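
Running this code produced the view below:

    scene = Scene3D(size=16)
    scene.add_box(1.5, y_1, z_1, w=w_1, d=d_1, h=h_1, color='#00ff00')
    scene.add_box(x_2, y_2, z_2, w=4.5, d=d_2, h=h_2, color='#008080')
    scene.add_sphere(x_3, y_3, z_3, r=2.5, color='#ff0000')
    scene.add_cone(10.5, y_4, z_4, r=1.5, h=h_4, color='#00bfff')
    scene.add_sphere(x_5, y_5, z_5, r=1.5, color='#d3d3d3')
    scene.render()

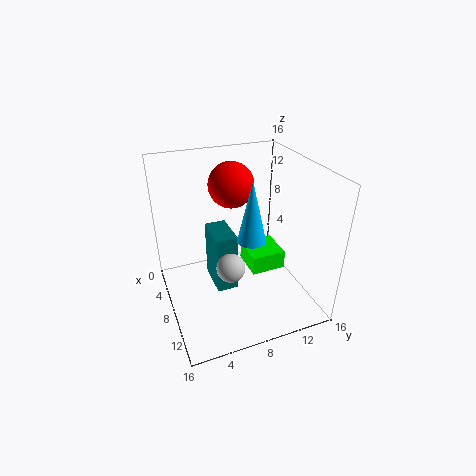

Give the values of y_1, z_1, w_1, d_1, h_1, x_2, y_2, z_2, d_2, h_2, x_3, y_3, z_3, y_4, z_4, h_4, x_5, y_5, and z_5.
y_1 = 11; z_1 = 0.5; w_1 = 4.5; d_1 = 4.5; h_1 = 2.5; x_2 = 3.5; y_2 = 5.5; z_2 = 1; d_2 = 2.5; h_2 = 7; x_3 = 6; y_3 = 8; z_3 = 13.5; y_4 = 8.5; z_4 = 9; h_4 = 6.5; x_5 = 11; y_5 = 6; z_5 = 6.5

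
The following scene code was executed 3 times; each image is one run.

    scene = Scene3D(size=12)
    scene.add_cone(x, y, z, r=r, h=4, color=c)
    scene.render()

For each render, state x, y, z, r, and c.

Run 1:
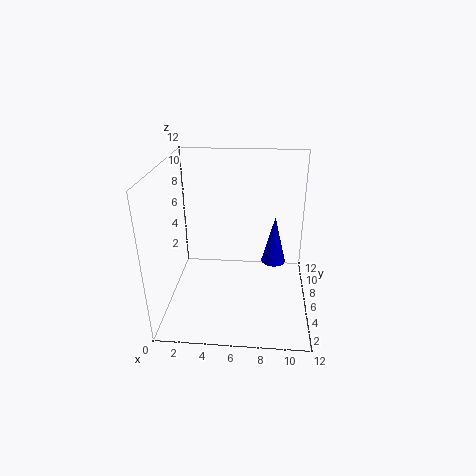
x = 9; y = 6; z = 4; r = 1; c = 'blue'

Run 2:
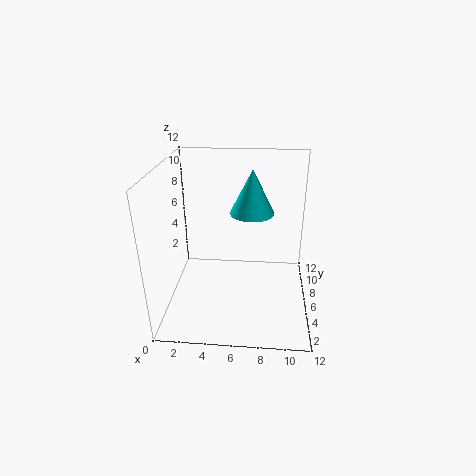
x = 7; y = 9; z = 7; r = 2; c = 'cyan'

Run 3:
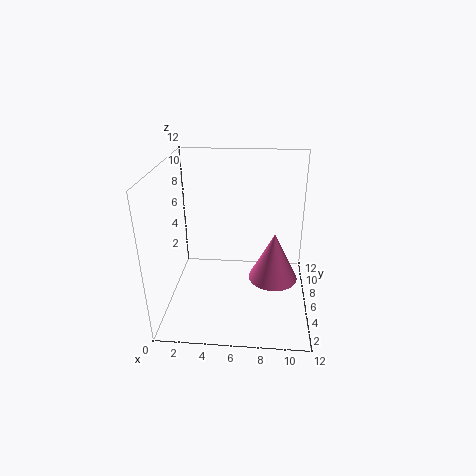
x = 9; y = 5; z = 3; r = 2; c = 'hotpink'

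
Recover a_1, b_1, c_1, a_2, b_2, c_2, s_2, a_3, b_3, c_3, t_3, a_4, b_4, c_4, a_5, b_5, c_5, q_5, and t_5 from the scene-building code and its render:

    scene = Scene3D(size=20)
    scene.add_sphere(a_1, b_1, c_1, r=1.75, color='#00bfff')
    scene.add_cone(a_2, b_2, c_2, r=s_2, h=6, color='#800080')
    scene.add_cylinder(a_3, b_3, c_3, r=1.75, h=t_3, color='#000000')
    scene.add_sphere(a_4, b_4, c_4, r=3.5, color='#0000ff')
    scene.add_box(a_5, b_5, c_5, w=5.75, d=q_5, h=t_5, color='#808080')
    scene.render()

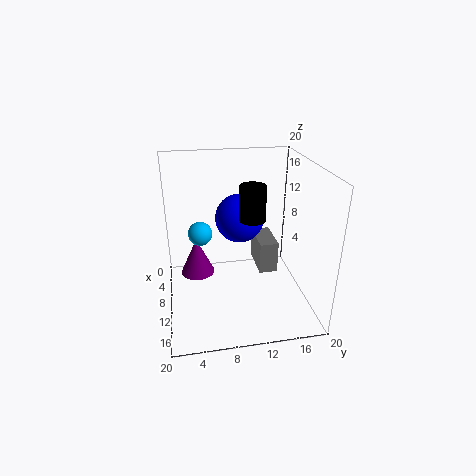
a_1 = 6.75; b_1 = 5; c_1 = 9.5; a_2 = 2.75; b_2 = 4.5; c_2 = 0.5; s_2 = 2.75; a_3 = 11; b_3 = 11.75; c_3 = 13; t_3 = 4.75; a_4 = 7.25; b_4 = 10.75; c_4 = 11.75; a_5 = 3.5; b_5 = 13.5; c_5 = 3.25; q_5 = 2.75; t_5 = 4.75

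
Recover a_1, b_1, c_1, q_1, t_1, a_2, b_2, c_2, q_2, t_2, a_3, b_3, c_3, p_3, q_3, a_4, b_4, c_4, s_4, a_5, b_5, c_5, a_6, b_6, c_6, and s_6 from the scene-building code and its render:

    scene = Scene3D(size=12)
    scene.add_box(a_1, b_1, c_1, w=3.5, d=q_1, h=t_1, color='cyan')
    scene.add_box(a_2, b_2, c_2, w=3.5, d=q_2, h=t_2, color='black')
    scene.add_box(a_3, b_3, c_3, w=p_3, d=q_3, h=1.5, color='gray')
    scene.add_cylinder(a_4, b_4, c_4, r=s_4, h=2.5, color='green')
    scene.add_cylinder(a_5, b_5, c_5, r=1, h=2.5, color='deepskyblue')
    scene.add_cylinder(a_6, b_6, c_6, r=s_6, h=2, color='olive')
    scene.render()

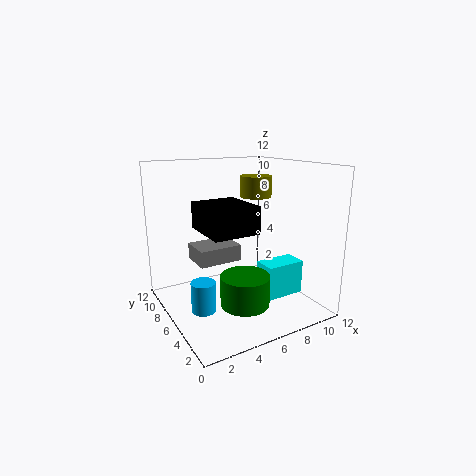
a_1 = 8, b_1 = 4, c_1 = 0.5, q_1 = 2, t_1 = 3, a_2 = 2, b_2 = 2, c_2 = 7.5, q_2 = 4, t_2 = 2, a_3 = 3.5, b_3 = 8, c_3 = 3, p_3 = 4, q_3 = 3, a_4 = 5.5, b_4 = 4, c_4 = 1, s_4 = 2, a_5 = 2.5, b_5 = 5.5, c_5 = 0.5, a_6 = 10, b_6 = 9.5, c_6 = 8.5, s_6 = 1.5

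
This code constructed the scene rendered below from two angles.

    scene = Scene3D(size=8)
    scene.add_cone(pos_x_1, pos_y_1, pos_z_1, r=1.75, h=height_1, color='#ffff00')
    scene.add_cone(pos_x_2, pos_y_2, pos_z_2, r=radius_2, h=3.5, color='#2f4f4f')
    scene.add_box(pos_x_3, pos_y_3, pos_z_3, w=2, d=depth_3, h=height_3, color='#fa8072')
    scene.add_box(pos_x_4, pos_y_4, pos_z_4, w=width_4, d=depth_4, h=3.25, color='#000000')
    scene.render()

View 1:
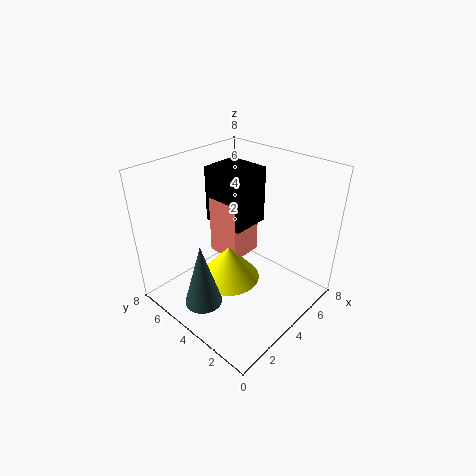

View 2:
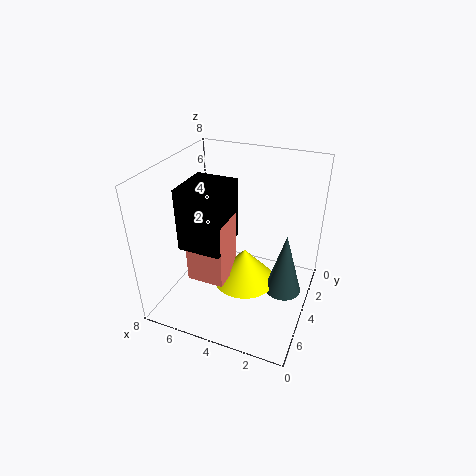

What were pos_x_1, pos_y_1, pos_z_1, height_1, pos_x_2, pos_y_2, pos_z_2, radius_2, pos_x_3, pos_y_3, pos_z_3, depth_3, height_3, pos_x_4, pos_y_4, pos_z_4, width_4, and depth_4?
pos_x_1 = 3.5, pos_y_1 = 4.25, pos_z_1 = 1.5, height_1 = 2, pos_x_2 = 1.25, pos_y_2 = 4, pos_z_2 = 1.25, radius_2 = 1, pos_x_3 = 4, pos_y_3 = 4.25, pos_z_3 = 2.25, depth_3 = 2, height_3 = 3.5, pos_x_4 = 4, pos_y_4 = 4, pos_z_4 = 4.25, width_4 = 2.25, depth_4 = 2.5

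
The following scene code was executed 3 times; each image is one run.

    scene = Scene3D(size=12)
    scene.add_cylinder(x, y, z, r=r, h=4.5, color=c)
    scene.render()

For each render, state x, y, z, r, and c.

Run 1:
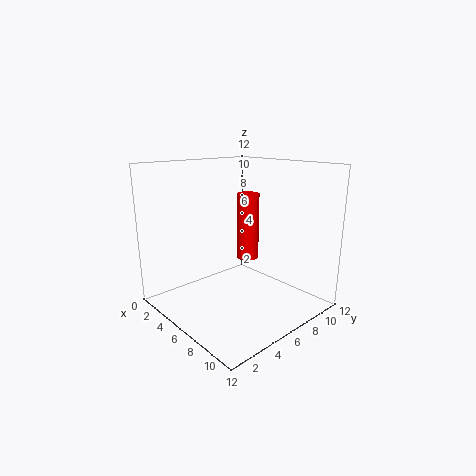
x = 9.5; y = 3.75; z = 6; r = 0.75; c = 'red'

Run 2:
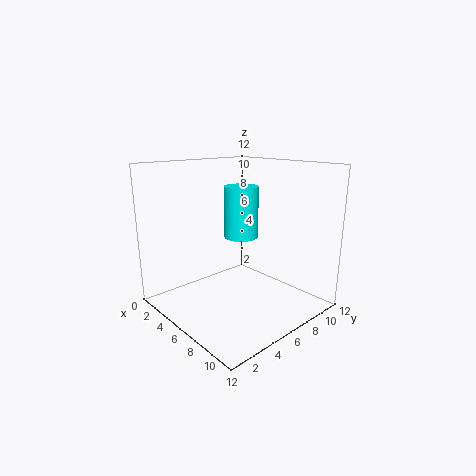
x = 4.75; y = 7.5; z = 5.5; r = 1.5; c = 'cyan'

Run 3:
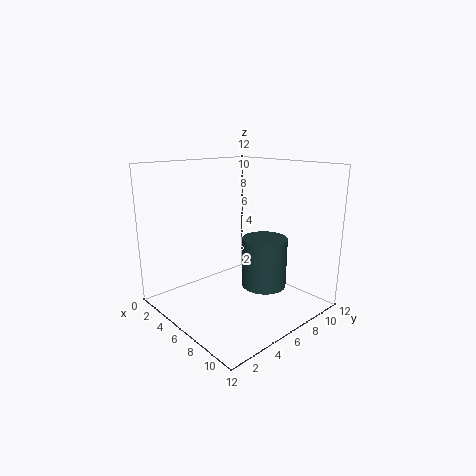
x = 6.5; y = 8.75; z = 1; r = 2; c = 'darkslategray'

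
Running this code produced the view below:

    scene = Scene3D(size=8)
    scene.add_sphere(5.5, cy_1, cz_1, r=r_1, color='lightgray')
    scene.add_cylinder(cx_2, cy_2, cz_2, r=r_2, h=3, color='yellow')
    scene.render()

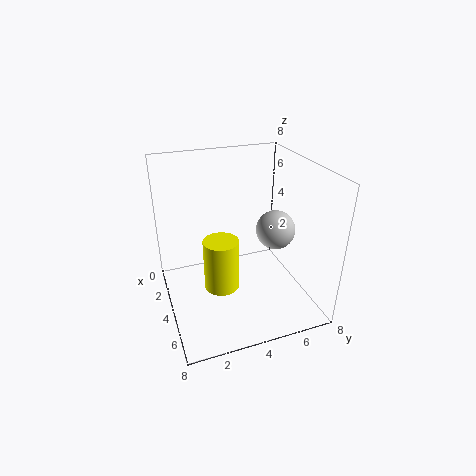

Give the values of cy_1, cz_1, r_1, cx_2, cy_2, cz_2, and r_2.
cy_1 = 5.5; cz_1 = 5; r_1 = 1; cx_2 = 4; cy_2 = 3; cz_2 = 1; r_2 = 1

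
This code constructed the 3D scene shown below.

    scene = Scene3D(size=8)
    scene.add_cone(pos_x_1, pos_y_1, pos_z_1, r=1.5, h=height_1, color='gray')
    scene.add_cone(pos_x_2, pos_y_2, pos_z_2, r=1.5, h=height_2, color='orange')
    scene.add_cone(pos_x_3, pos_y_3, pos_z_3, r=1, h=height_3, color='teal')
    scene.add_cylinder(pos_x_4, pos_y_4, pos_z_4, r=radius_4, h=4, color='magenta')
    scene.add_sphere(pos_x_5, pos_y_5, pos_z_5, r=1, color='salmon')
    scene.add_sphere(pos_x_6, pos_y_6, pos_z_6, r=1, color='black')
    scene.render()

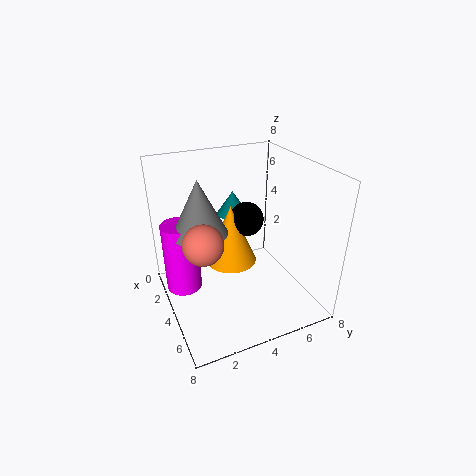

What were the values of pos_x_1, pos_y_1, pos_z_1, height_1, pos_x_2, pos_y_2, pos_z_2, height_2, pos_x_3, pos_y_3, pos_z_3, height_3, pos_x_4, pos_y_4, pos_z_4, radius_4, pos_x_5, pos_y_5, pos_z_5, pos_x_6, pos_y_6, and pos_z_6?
pos_x_1 = 3.5
pos_y_1 = 2
pos_z_1 = 4.5
height_1 = 3
pos_x_2 = 3
pos_y_2 = 4
pos_z_2 = 2
height_2 = 3.5
pos_x_3 = 1
pos_y_3 = 5
pos_z_3 = 4
height_3 = 1.5
pos_x_4 = 3
pos_y_4 = 1
pos_z_4 = 1
radius_4 = 1
pos_x_5 = 5.5
pos_y_5 = 1.5
pos_z_5 = 5
pos_x_6 = 3
pos_y_6 = 5
pos_z_6 = 4.5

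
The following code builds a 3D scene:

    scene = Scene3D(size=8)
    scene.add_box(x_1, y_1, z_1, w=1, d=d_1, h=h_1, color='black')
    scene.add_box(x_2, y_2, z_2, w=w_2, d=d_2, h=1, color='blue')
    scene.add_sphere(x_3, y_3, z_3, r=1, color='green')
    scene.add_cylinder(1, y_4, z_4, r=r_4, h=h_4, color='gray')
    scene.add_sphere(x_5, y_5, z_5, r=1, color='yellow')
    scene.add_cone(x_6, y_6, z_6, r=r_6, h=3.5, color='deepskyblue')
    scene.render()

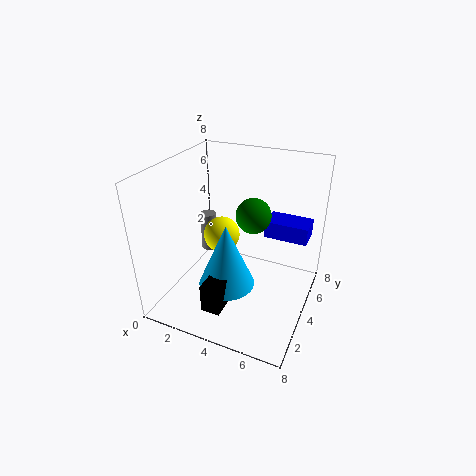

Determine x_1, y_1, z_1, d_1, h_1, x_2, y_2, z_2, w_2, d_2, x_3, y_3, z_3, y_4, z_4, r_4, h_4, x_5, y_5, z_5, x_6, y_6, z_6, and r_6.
x_1 = 3.5, y_1 = 0.5, z_1 = 1.5, d_1 = 2, h_1 = 1.5, x_2 = 5, y_2 = 5.5, z_2 = 3.5, w_2 = 2.5, d_2 = 1.5, x_3 = 4.5, y_3 = 5, z_3 = 5, y_4 = 6, z_4 = 1.5, r_4 = 0.5, h_4 = 2.5, x_5 = 3, y_5 = 4, z_5 = 4, x_6 = 4, y_6 = 2.5, z_6 = 2, r_6 = 1.5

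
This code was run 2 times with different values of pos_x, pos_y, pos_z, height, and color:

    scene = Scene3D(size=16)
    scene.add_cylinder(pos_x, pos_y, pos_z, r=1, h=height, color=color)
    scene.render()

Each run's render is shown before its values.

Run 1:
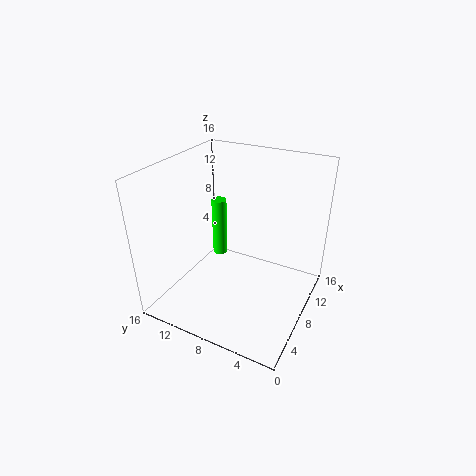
pos_x = 14; pos_y = 14; pos_z = 1; height = 8; color = 'lime'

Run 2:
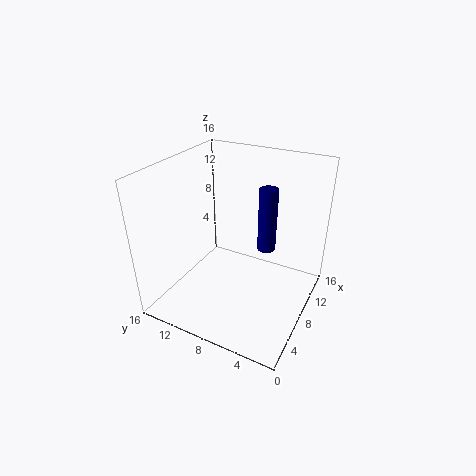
pos_x = 9; pos_y = 5; pos_z = 7; height = 7; color = 'navy'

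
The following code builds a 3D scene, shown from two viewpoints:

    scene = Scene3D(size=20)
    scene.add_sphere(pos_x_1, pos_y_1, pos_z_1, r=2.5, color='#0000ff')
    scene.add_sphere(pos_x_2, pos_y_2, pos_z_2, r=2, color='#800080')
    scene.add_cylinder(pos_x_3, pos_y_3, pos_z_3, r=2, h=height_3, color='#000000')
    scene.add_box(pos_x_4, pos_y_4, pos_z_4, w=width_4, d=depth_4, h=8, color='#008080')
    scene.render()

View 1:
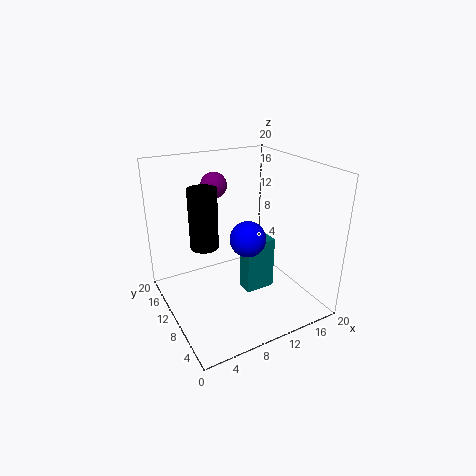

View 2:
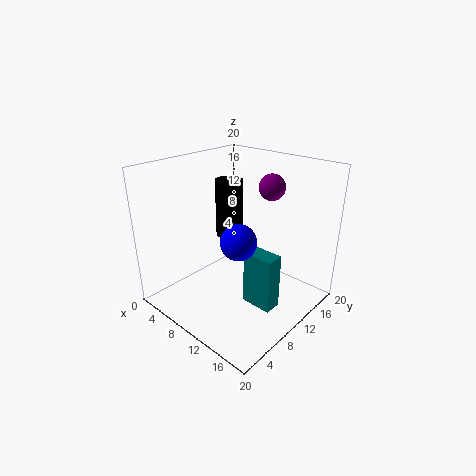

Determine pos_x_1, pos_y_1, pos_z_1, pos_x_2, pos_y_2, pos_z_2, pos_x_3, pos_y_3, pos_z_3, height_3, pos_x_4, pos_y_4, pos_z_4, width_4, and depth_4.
pos_x_1 = 11; pos_y_1 = 9; pos_z_1 = 10; pos_x_2 = 10; pos_y_2 = 17.5; pos_z_2 = 15.5; pos_x_3 = 6; pos_y_3 = 12.5; pos_z_3 = 8.5; height_3 = 8.5; pos_x_4 = 11.5; pos_y_4 = 9.5; pos_z_4 = 0.5; width_4 = 4.5; depth_4 = 2.5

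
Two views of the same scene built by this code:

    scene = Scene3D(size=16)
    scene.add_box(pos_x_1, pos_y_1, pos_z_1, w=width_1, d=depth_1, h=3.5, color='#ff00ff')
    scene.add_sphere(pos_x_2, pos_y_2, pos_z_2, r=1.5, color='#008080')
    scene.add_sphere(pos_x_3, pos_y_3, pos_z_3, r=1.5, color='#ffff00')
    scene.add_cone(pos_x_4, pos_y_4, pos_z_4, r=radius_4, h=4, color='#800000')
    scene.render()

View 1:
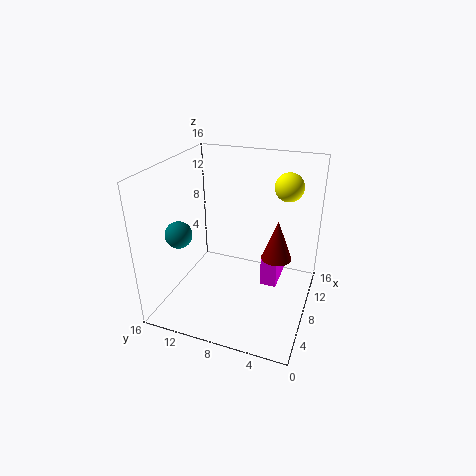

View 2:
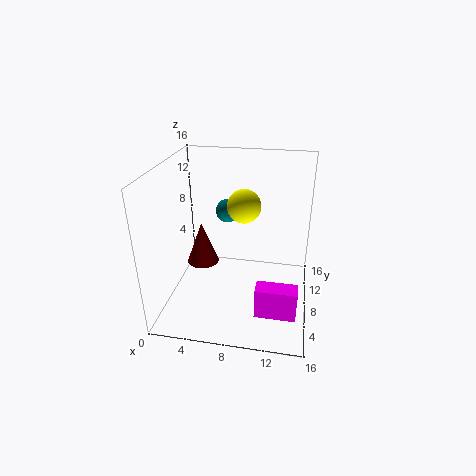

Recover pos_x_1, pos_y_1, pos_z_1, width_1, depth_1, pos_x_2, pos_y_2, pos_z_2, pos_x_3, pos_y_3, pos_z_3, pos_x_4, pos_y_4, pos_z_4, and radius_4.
pos_x_1 = 10.5, pos_y_1 = 4, pos_z_1 = 0.5, width_1 = 4.5, depth_1 = 2, pos_x_2 = 5.5, pos_y_2 = 14, pos_z_2 = 8.5, pos_x_3 = 9.5, pos_y_3 = 3, pos_z_3 = 14, pos_x_4 = 5.5, pos_y_4 = 3, pos_z_4 = 8, radius_4 = 1.5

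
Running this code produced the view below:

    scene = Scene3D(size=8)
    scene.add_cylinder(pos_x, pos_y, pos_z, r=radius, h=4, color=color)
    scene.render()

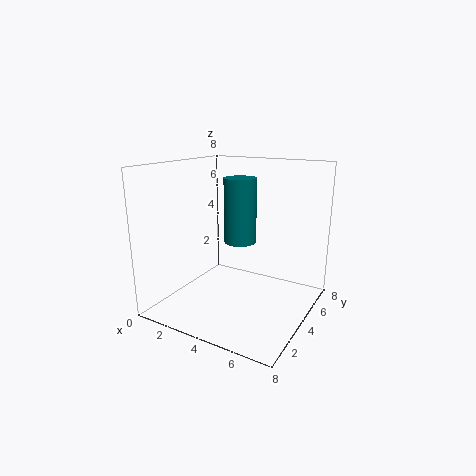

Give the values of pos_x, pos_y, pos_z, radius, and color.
pos_x = 3
pos_y = 6
pos_z = 3
radius = 1
color = 'teal'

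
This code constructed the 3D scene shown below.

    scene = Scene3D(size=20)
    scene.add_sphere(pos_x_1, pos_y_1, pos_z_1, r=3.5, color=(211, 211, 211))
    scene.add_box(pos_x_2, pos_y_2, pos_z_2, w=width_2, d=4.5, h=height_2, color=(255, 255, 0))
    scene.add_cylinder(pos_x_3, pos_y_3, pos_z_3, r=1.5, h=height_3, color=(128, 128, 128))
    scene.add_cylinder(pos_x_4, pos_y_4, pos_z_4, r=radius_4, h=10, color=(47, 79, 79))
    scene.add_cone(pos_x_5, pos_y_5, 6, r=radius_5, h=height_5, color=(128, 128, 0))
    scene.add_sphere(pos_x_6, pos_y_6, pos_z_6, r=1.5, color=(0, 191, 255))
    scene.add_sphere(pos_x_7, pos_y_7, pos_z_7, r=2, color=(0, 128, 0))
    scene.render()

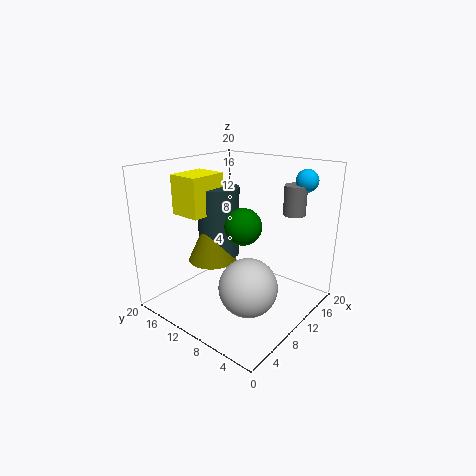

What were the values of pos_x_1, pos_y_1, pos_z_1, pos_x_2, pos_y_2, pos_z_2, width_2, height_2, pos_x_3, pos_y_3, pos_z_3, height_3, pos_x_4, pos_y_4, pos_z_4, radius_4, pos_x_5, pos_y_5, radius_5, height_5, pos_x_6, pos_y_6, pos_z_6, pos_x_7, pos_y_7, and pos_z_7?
pos_x_1 = 4.5, pos_y_1 = 4, pos_z_1 = 7, pos_x_2 = 5.5, pos_y_2 = 13.5, pos_z_2 = 13, width_2 = 5.5, height_2 = 5.5, pos_x_3 = 14.5, pos_y_3 = 4, pos_z_3 = 13.5, height_3 = 4, pos_x_4 = 10.5, pos_y_4 = 14, pos_z_4 = 6.5, radius_4 = 3, pos_x_5 = 9, pos_y_5 = 14, radius_5 = 3.5, height_5 = 7.5, pos_x_6 = 15.5, pos_y_6 = 3, pos_z_6 = 18, pos_x_7 = 3.5, pos_y_7 = 4, pos_z_7 = 15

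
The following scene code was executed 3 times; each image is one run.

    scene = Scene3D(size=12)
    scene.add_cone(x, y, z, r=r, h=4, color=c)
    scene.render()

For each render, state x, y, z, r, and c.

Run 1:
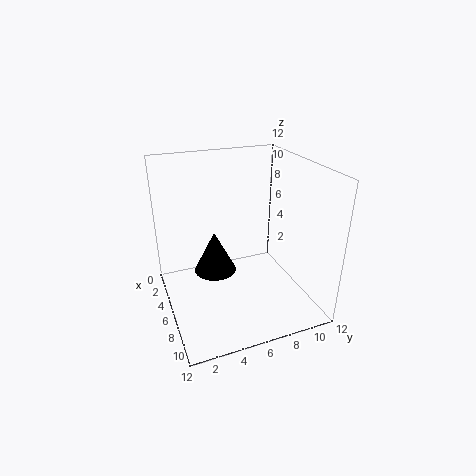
x = 2.5, y = 5, z = 1, r = 2, c = 'black'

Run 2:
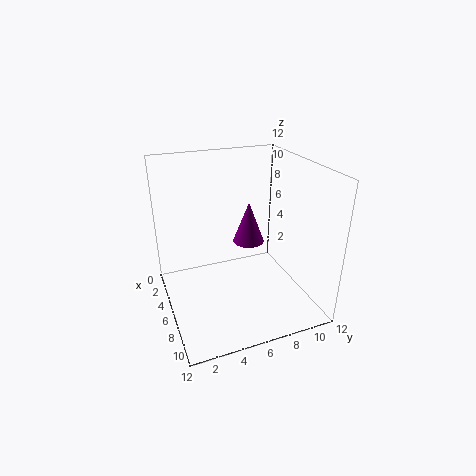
x = 2.5, y = 8.5, z = 3.5, r = 1.5, c = 'purple'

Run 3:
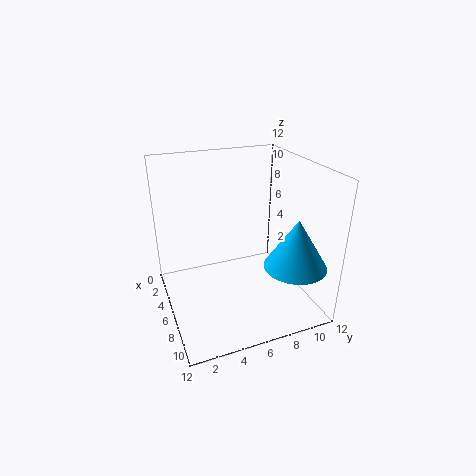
x = 9.5, y = 9.5, z = 4.5, r = 2.5, c = 'deepskyblue'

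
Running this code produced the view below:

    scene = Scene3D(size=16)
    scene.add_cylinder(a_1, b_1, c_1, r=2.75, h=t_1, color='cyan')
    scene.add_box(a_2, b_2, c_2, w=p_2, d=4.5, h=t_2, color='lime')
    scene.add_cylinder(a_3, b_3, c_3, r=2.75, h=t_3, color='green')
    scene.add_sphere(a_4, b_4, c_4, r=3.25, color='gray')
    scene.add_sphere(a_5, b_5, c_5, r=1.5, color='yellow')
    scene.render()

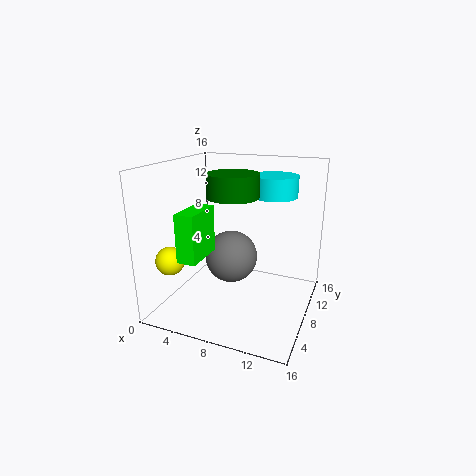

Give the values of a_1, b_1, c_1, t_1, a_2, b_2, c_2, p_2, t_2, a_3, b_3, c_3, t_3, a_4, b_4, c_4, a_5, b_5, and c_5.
a_1 = 10.5
b_1 = 13.25
c_1 = 11.75
t_1 = 2.5
a_2 = 4
b_2 = 1.75
c_2 = 7
p_2 = 2
t_2 = 5
a_3 = 7.75
b_3 = 7.25
c_3 = 12.75
t_3 = 2.5
a_4 = 5.75
b_4 = 11.25
c_4 = 4
a_5 = 2.5
b_5 = 2.75
c_5 = 6.5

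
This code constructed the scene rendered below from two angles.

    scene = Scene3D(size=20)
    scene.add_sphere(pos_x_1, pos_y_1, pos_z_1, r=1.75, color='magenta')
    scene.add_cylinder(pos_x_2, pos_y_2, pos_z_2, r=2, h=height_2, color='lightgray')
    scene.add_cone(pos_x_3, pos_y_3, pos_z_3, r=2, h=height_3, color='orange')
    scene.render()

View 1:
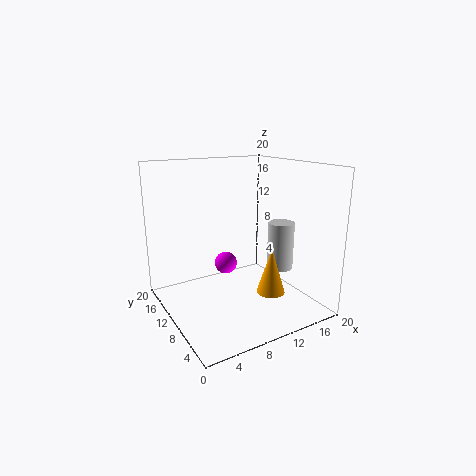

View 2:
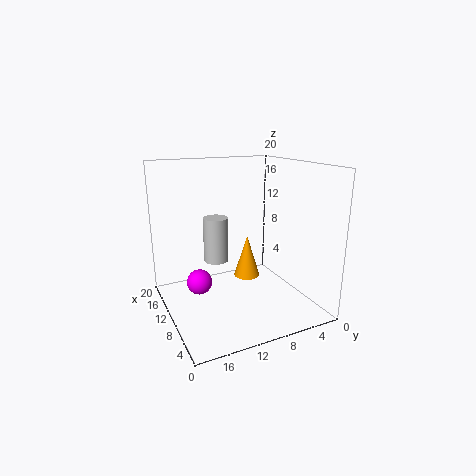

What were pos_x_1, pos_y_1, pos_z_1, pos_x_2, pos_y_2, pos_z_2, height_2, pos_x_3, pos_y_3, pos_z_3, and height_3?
pos_x_1 = 11
pos_y_1 = 15.5
pos_z_1 = 4
pos_x_2 = 17.75
pos_y_2 = 10.25
pos_z_2 = 3.75
height_2 = 7.25
pos_x_3 = 13.5
pos_y_3 = 6.75
pos_z_3 = 2.25
height_3 = 6.5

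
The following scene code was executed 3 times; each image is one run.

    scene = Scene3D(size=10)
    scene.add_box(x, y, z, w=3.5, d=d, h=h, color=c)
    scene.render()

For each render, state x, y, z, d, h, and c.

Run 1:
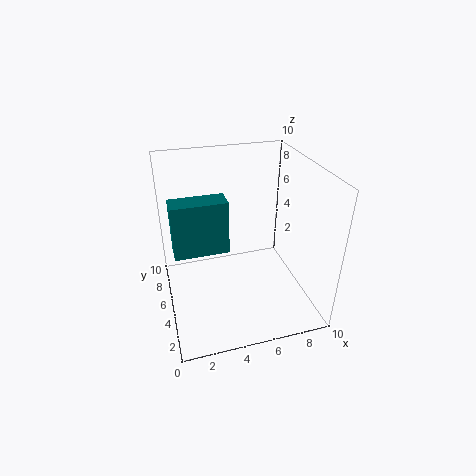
x = 0.5; y = 3.5; z = 5; d = 1.5; h = 3.5; c = 'teal'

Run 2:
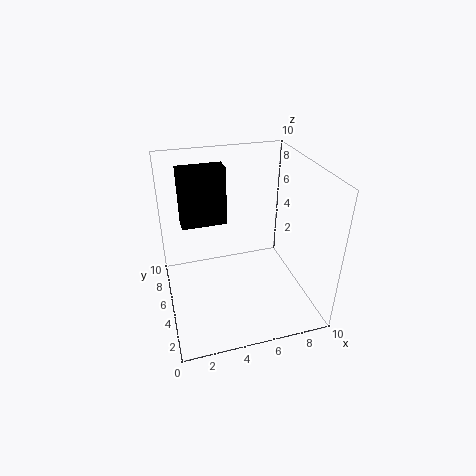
x = 1.5; y = 8; z = 4.5; d = 1.5; h = 4.5; c = 'black'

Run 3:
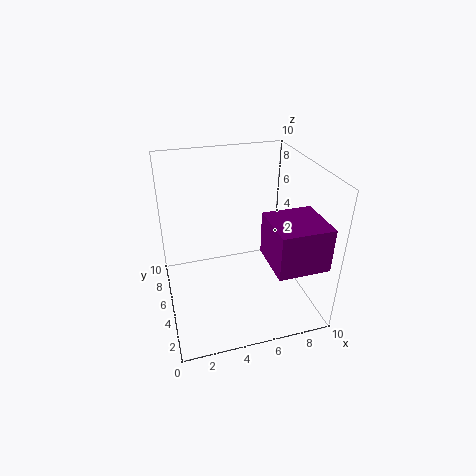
x = 6.5; y = 1; z = 4; d = 3.5; h = 3; c = 'purple'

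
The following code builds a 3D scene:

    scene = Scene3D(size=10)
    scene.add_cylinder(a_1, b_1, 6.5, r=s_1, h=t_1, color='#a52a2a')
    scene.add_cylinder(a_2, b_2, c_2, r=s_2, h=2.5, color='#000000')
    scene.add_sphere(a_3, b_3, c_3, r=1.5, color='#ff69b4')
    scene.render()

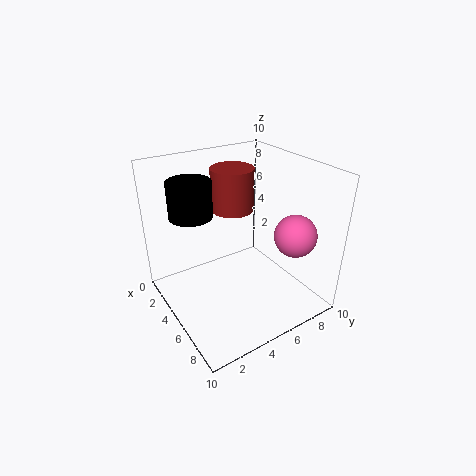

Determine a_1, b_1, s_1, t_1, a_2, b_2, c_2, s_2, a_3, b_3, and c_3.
a_1 = 3.5, b_1 = 5.5, s_1 = 1.5, t_1 = 3, a_2 = 3, b_2 = 2.5, c_2 = 6.5, s_2 = 1.5, a_3 = 7, b_3 = 8.5, c_3 = 5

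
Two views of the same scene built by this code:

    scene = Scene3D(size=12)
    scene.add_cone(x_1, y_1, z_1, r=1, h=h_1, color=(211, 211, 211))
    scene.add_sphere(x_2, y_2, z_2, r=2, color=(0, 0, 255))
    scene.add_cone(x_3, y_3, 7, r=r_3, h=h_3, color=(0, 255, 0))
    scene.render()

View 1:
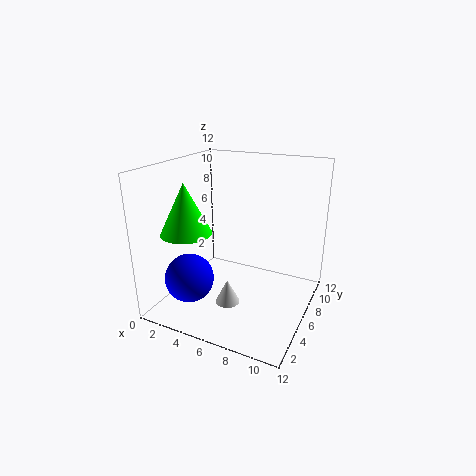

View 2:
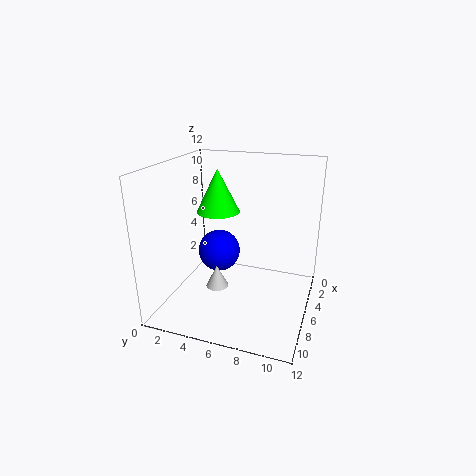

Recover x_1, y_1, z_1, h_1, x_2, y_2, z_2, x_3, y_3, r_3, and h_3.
x_1 = 6, y_1 = 4, z_1 = 1, h_1 = 2, x_2 = 3, y_2 = 3, z_2 = 3, x_3 = 3, y_3 = 3, r_3 = 2, h_3 = 4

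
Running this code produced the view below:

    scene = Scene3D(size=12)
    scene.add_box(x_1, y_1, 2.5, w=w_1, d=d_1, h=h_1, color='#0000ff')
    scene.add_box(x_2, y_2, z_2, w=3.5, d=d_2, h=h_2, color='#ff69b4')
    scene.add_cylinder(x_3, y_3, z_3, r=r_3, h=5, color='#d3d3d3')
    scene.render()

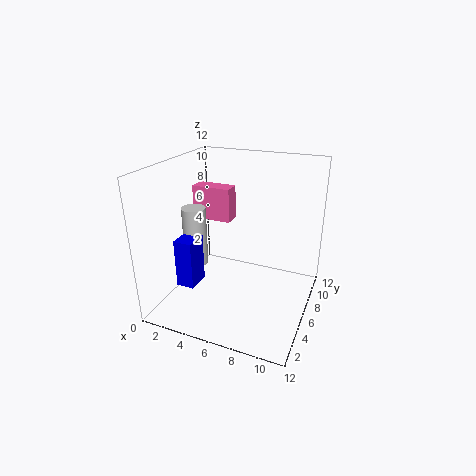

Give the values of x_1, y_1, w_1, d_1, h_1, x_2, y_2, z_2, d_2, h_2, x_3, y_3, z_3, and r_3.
x_1 = 2
y_1 = 2.5
w_1 = 1.5
d_1 = 2
h_1 = 4
x_2 = 1
y_2 = 7.5
z_2 = 6.5
d_2 = 1.5
h_2 = 3
x_3 = 2.5
y_3 = 5
z_3 = 3.5
r_3 = 1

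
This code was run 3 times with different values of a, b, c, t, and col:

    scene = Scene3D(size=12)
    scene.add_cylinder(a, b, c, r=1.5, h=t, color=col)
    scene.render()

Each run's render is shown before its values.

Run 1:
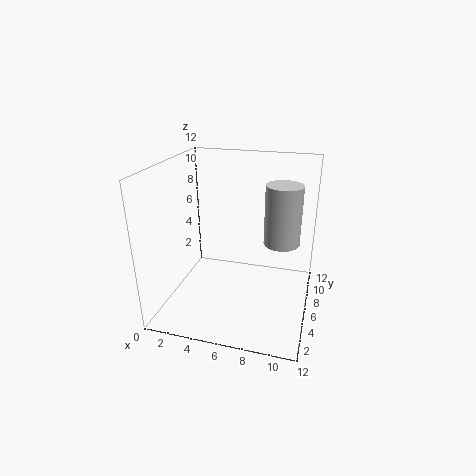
a = 9.5
b = 7
c = 5.5
t = 5
col = 'lightgray'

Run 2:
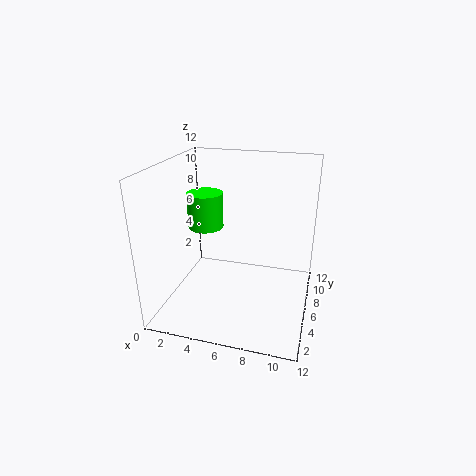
a = 3
b = 6.5
c = 6.5
t = 3
col = 'lime'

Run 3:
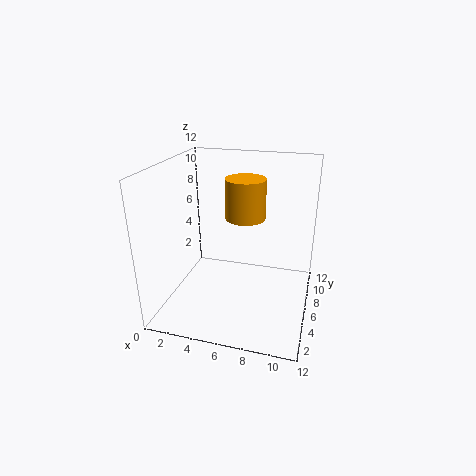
a = 7
b = 4.5
c = 8.5
t = 3
col = 'orange'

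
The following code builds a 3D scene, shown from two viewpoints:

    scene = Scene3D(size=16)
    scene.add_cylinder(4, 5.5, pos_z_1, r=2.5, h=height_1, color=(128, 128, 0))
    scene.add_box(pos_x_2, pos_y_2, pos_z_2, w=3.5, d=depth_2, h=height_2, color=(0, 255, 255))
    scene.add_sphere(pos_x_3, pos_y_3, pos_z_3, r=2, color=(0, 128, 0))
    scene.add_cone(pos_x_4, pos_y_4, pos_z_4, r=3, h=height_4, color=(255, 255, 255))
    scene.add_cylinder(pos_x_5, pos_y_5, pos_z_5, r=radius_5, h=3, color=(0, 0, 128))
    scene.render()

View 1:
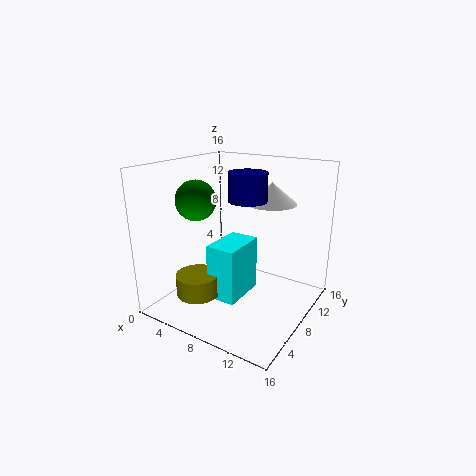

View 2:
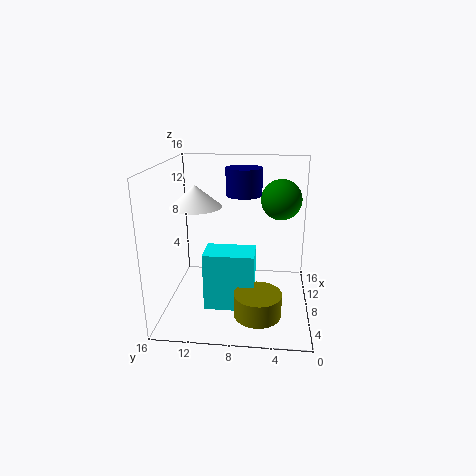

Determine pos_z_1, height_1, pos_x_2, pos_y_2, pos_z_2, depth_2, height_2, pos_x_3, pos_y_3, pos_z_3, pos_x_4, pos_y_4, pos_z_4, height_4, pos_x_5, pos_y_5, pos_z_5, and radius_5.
pos_z_1 = 1
height_1 = 2.5
pos_x_2 = 5
pos_y_2 = 6
pos_z_2 = 0.5
depth_2 = 5.5
height_2 = 6.5
pos_x_3 = 6
pos_y_3 = 3.5
pos_z_3 = 13
pos_x_4 = 9.5
pos_y_4 = 13
pos_z_4 = 11
height_4 = 2.5
pos_x_5 = 9.5
pos_y_5 = 7.5
pos_z_5 = 12.5
radius_5 = 2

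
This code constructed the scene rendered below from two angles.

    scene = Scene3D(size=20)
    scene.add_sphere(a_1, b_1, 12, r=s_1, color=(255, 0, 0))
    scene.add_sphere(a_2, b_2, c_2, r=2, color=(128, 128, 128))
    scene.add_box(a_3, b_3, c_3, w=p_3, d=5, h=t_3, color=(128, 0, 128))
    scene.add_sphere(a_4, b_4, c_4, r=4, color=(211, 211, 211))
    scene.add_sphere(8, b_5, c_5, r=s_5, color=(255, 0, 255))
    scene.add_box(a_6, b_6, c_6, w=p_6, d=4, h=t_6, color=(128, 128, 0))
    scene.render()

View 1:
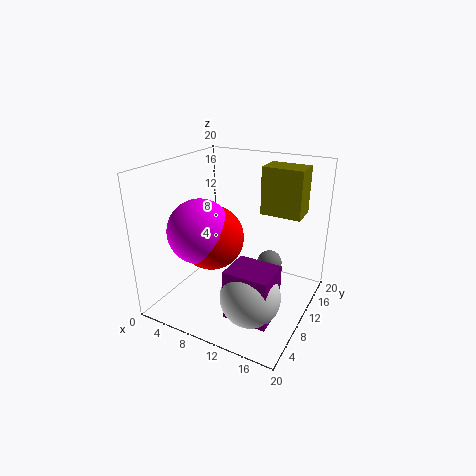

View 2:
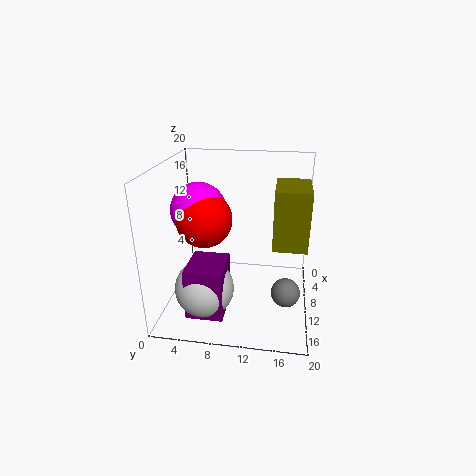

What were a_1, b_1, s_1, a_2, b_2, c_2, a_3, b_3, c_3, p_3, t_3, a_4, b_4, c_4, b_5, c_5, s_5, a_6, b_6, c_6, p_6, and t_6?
a_1 = 9; b_1 = 5; s_1 = 4; a_2 = 12; b_2 = 17; c_2 = 3; a_3 = 11; b_3 = 4; c_3 = 1; p_3 = 6; t_3 = 7; a_4 = 14; b_4 = 6; c_4 = 4; b_5 = 4; c_5 = 13; s_5 = 4; a_6 = 11; b_6 = 15; c_6 = 12; p_6 = 6; t_6 = 7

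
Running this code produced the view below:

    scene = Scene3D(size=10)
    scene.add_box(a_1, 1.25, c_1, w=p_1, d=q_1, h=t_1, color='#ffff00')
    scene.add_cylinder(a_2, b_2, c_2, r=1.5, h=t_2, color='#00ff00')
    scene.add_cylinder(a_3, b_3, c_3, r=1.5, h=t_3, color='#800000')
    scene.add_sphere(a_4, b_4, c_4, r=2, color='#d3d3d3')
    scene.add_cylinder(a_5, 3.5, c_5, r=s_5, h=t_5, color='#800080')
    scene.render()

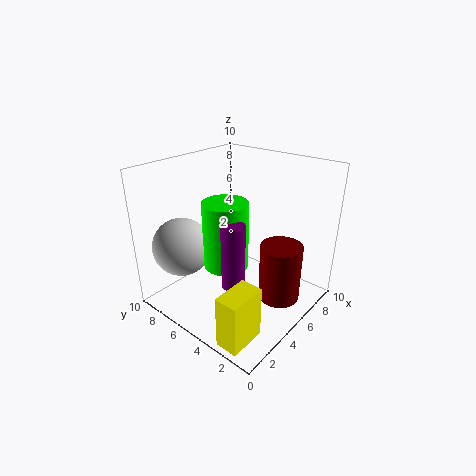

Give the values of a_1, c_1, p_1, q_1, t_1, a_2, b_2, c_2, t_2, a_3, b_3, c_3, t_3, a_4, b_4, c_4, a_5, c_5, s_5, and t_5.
a_1 = 0.25; c_1 = 0.25; p_1 = 2.5; q_1 = 1.5; t_1 = 3.5; a_2 = 3.75; b_2 = 5; c_2 = 3.5; t_2 = 4.5; a_3 = 6.75; b_3 = 2.5; c_3 = 0.25; t_3 = 4.25; a_4 = 2.25; b_4 = 7.75; c_4 = 4.5; a_5 = 2.75; c_5 = 3; s_5 = 0.75; t_5 = 4.25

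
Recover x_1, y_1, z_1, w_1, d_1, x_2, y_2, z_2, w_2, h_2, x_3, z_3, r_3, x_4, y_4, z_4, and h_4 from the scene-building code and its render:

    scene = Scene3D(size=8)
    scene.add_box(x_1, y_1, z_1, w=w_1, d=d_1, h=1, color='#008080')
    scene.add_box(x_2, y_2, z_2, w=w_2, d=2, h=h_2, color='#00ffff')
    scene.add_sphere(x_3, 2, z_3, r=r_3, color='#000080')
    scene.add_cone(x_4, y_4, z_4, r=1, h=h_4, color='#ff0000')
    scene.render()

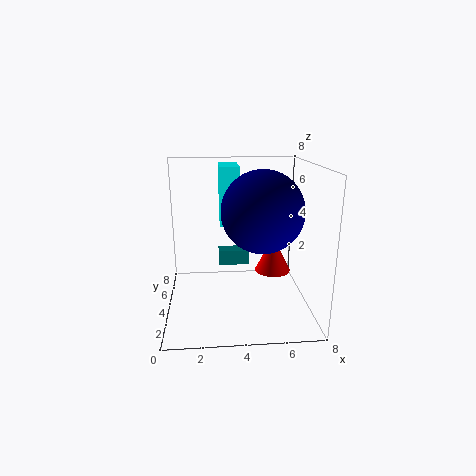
x_1 = 3, y_1 = 7, z_1 = 1, w_1 = 2, d_1 = 1, x_2 = 3, y_2 = 3, z_2 = 5, w_2 = 1, h_2 = 3, x_3 = 5, z_3 = 6, r_3 = 2, x_4 = 6, y_4 = 4, z_4 = 2, h_4 = 2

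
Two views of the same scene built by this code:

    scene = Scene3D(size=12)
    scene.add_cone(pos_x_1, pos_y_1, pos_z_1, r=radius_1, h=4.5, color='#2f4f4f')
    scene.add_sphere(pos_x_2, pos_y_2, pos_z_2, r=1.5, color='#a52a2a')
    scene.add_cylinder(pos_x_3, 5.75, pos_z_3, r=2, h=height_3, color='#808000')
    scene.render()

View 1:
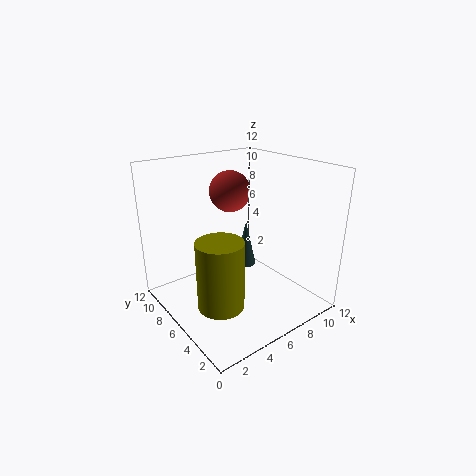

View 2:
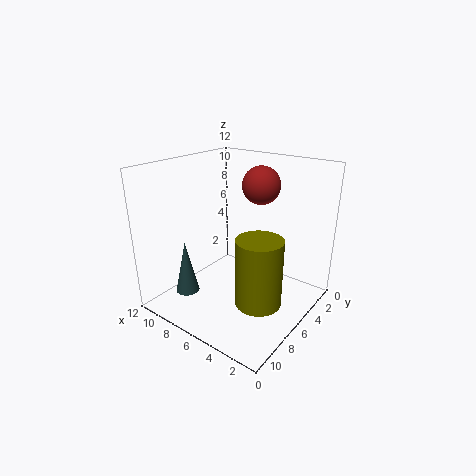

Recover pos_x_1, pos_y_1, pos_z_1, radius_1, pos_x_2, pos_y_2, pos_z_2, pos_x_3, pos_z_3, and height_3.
pos_x_1 = 9.25; pos_y_1 = 9; pos_z_1 = 1.25; radius_1 = 1; pos_x_2 = 4.5; pos_y_2 = 5; pos_z_2 = 10.5; pos_x_3 = 4; pos_z_3 = 0.25; height_3 = 6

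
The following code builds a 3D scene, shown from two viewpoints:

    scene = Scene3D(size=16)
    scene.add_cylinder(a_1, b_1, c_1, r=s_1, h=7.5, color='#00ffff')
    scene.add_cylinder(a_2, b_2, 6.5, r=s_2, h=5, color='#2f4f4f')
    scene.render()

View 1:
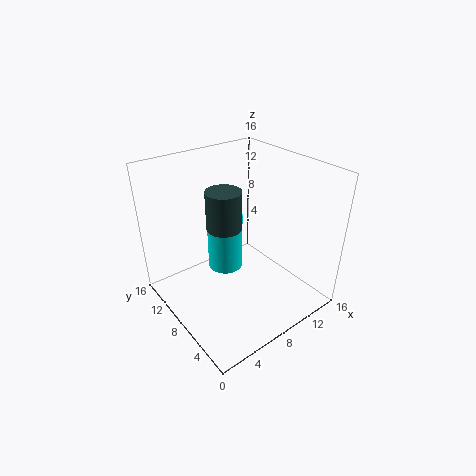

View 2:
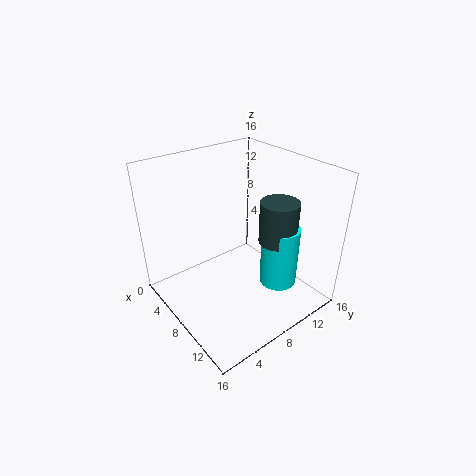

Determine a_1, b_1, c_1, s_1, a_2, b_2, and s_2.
a_1 = 9.75; b_1 = 13; c_1 = 0.75; s_1 = 2.25; a_2 = 9.5; b_2 = 12.75; s_2 = 2.25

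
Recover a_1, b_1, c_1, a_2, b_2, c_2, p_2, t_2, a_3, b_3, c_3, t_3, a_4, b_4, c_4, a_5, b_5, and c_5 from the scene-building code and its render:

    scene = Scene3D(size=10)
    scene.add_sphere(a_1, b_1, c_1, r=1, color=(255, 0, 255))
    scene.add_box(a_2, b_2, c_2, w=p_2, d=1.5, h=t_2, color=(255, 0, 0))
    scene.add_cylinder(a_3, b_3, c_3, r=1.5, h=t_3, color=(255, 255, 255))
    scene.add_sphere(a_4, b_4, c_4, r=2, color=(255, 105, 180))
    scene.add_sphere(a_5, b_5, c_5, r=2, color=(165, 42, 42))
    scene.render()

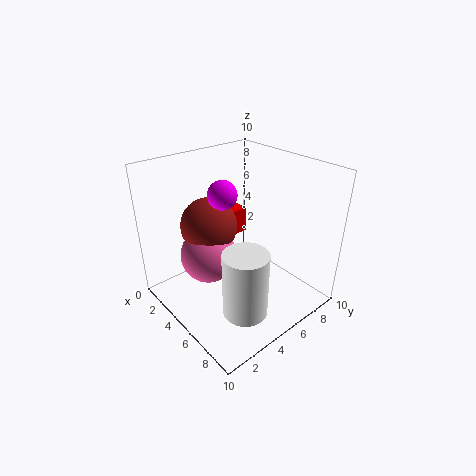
a_1 = 4, b_1 = 4.5, c_1 = 8, a_2 = 1, b_2 = 6.5, c_2 = 3.5, p_2 = 1.5, t_2 = 2, a_3 = 7.5, b_3 = 3.5, c_3 = 1, t_3 = 4.5, a_4 = 3.5, b_4 = 3.5, c_4 = 3.5, a_5 = 3, b_5 = 4, c_5 = 5.5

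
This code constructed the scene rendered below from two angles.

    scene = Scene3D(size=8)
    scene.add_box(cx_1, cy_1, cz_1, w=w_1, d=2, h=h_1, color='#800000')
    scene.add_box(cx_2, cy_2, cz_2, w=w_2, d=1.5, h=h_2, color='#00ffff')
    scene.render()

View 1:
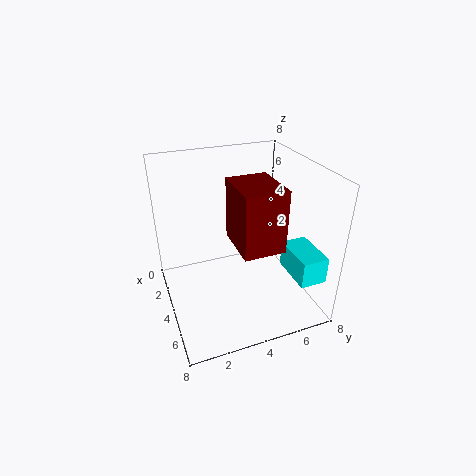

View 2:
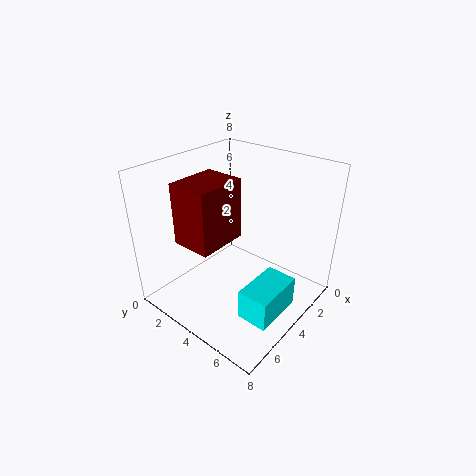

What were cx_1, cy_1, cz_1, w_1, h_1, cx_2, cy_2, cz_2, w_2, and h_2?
cx_1 = 5
cy_1 = 3
cz_1 = 5
w_1 = 2.5
h_1 = 3
cx_2 = 4.5
cy_2 = 6.5
cz_2 = 2
w_2 = 2.5
h_2 = 1.5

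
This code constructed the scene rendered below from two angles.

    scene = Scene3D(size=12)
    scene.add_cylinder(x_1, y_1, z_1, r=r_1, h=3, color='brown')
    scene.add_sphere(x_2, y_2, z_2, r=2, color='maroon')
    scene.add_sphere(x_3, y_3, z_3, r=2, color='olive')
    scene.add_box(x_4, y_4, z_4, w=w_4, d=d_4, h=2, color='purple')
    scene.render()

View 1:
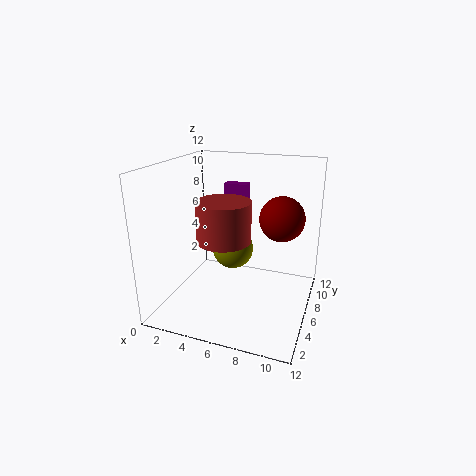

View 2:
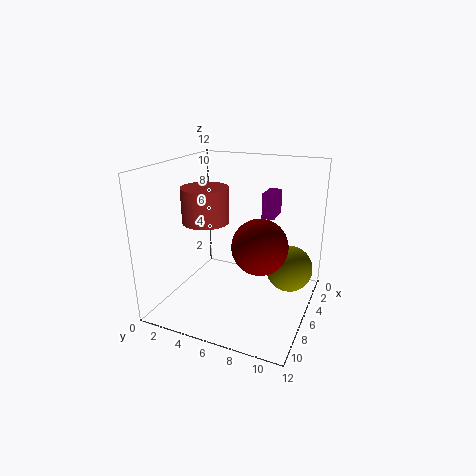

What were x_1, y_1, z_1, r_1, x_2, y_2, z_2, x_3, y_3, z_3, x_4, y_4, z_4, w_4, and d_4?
x_1 = 6, y_1 = 3, z_1 = 7, r_1 = 2, x_2 = 9, y_2 = 9, z_2 = 7, x_3 = 4, y_3 = 10, z_3 = 3, x_4 = 4, y_4 = 8, z_4 = 8, w_4 = 2, d_4 = 1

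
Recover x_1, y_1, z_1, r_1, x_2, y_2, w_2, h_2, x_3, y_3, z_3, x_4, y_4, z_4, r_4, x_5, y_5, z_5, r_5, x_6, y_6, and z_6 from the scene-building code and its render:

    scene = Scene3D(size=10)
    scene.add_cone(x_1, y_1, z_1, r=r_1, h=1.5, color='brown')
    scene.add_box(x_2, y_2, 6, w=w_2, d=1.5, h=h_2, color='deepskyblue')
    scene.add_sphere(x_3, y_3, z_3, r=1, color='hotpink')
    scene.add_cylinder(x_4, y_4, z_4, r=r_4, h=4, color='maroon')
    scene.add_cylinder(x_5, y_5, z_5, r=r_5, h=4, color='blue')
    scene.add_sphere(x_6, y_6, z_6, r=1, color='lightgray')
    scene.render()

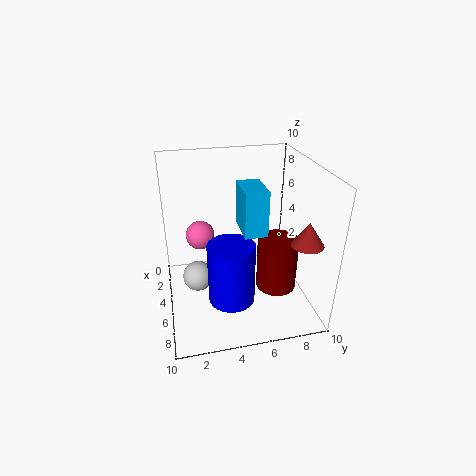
x_1 = 8.5
y_1 = 8.5
z_1 = 6
r_1 = 1
x_2 = 4.5
y_2 = 5
w_2 = 2.5
h_2 = 3
x_3 = 4
y_3 = 2.5
z_3 = 5
x_4 = 5
y_4 = 8
z_4 = 0.5
r_4 = 1.5
x_5 = 7.5
y_5 = 4
z_5 = 2
r_5 = 1.5
x_6 = 6
y_6 = 2
z_6 = 3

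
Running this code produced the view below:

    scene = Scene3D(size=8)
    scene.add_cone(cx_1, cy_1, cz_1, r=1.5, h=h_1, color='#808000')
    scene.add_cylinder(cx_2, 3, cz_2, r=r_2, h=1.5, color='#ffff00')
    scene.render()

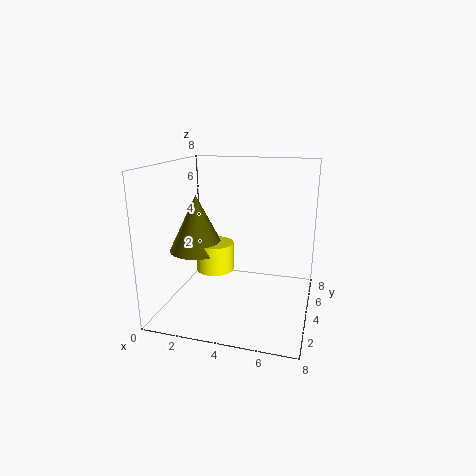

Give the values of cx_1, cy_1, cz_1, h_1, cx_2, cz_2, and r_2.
cx_1 = 2
cy_1 = 3
cz_1 = 3.5
h_1 = 3
cx_2 = 3
cz_2 = 2.5
r_2 = 1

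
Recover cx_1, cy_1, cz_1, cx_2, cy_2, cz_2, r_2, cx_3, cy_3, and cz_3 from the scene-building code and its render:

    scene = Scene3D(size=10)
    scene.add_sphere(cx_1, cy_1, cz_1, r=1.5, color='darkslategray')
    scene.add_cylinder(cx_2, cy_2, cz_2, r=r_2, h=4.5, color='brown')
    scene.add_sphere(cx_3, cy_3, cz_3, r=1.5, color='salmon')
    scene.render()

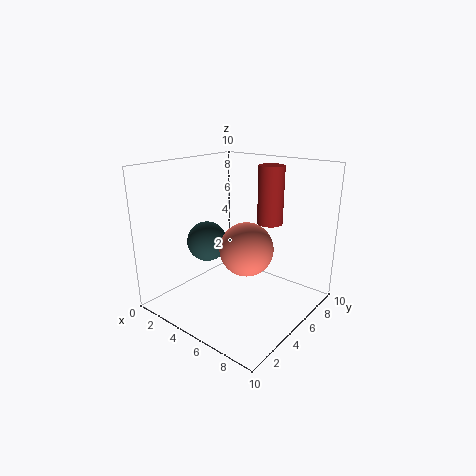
cx_1 = 2
cy_1 = 5
cz_1 = 4
cx_2 = 5
cy_2 = 9
cz_2 = 5
r_2 = 1
cx_3 = 8
cy_3 = 2
cz_3 = 6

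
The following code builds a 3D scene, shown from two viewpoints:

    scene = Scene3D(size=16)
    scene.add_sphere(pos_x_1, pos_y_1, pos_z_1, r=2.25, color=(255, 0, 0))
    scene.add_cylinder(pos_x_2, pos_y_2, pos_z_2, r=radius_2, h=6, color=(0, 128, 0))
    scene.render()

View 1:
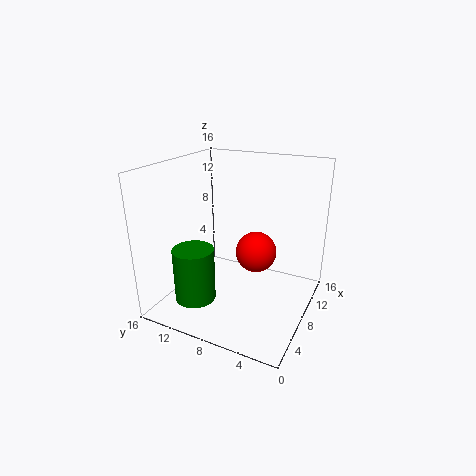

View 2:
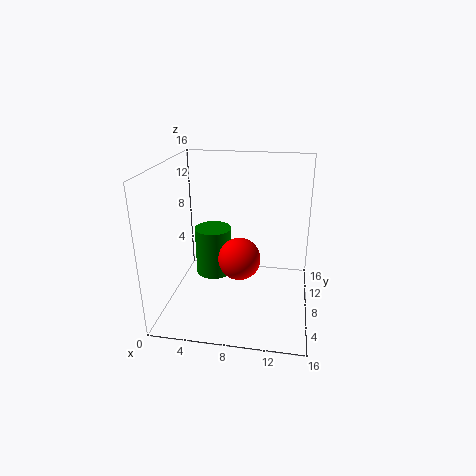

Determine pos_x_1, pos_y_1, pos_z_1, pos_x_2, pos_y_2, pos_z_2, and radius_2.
pos_x_1 = 8.5; pos_y_1 = 6; pos_z_1 = 6.5; pos_x_2 = 4.25; pos_y_2 = 11.5; pos_z_2 = 1.5; radius_2 = 2.25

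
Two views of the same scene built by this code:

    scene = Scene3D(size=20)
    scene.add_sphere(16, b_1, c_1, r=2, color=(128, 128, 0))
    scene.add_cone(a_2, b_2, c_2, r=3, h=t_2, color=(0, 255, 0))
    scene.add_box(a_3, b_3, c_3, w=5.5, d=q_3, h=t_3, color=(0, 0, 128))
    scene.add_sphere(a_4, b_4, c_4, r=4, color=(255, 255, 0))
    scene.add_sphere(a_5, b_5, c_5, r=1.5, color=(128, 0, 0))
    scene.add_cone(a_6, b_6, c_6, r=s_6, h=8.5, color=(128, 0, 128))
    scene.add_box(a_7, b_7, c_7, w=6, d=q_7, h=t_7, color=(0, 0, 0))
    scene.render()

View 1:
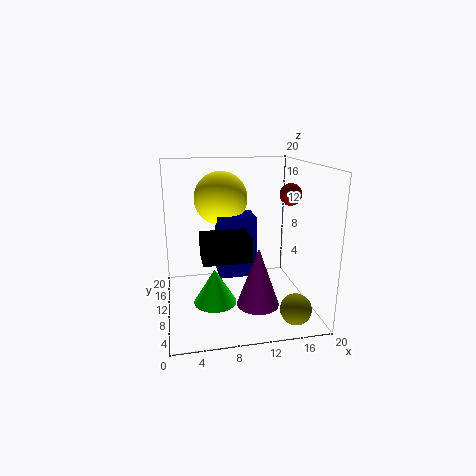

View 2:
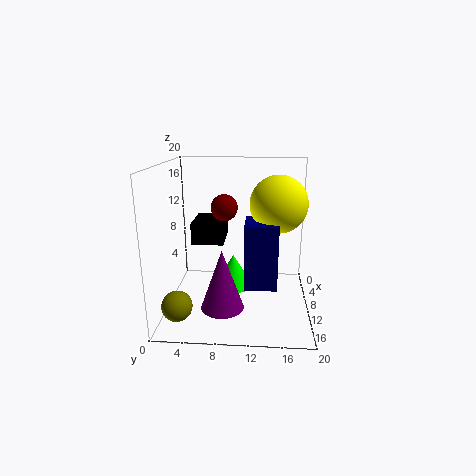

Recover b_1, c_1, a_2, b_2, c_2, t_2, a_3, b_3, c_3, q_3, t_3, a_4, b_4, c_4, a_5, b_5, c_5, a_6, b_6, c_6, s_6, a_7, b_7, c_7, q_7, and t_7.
b_1 = 2.5
c_1 = 2.5
a_2 = 6.5
b_2 = 9
c_2 = 1
t_2 = 5
a_3 = 7.5
b_3 = 11
c_3 = 3.5
q_3 = 4.5
t_3 = 9
a_4 = 8.5
b_4 = 15.5
c_4 = 14.5
a_5 = 17
b_5 = 9
c_5 = 16
a_6 = 12.5
b_6 = 8
c_6 = 0.5
s_6 = 3
a_7 = 4.5
b_7 = 3.5
c_7 = 9
q_7 = 4.5
t_7 = 3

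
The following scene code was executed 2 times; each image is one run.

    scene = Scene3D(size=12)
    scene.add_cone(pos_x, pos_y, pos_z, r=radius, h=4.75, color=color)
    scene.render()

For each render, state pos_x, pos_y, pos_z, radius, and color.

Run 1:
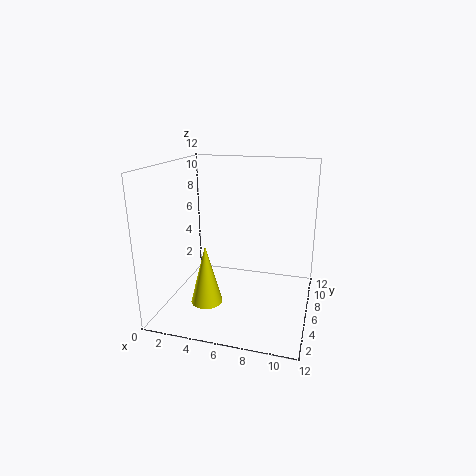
pos_x = 4.25
pos_y = 3
pos_z = 1.5
radius = 1.25
color = 'yellow'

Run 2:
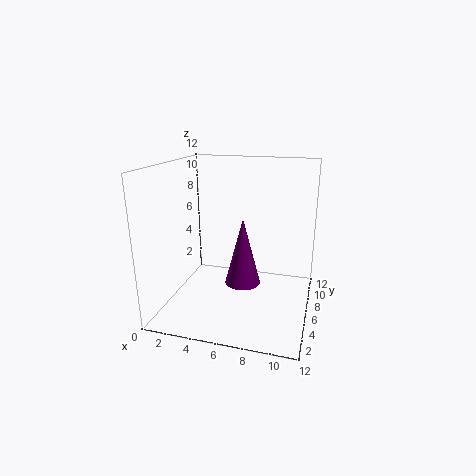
pos_x = 7.5
pos_y = 2
pos_z = 4.25
radius = 1.25
color = 'purple'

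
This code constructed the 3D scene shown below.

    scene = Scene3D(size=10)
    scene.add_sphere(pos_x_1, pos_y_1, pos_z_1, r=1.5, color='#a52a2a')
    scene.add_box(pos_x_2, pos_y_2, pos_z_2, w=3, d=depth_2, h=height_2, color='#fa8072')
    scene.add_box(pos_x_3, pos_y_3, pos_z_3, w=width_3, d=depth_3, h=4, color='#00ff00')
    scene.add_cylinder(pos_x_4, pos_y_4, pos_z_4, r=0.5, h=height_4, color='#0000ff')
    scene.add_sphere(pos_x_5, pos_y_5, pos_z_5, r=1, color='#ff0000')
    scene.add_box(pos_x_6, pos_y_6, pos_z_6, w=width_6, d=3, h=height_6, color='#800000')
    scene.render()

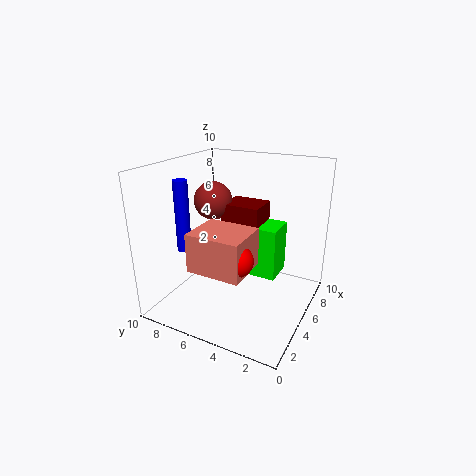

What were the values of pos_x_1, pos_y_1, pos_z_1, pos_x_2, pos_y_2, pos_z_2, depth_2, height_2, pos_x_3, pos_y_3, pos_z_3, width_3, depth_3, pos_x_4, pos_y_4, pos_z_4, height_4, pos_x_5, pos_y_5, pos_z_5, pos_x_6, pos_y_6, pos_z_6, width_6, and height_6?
pos_x_1 = 7.5
pos_y_1 = 8.5
pos_z_1 = 6.5
pos_x_2 = 1
pos_y_2 = 3
pos_z_2 = 4
depth_2 = 3.5
height_2 = 2.5
pos_x_3 = 7
pos_y_3 = 3
pos_z_3 = 1
width_3 = 2.5
depth_3 = 3
pos_x_4 = 3.5
pos_y_4 = 8.5
pos_z_4 = 4
height_4 = 5
pos_x_5 = 2
pos_y_5 = 3.5
pos_z_5 = 5
pos_x_6 = 7
pos_y_6 = 4.5
pos_z_6 = 2.5
width_6 = 2.5
height_6 = 4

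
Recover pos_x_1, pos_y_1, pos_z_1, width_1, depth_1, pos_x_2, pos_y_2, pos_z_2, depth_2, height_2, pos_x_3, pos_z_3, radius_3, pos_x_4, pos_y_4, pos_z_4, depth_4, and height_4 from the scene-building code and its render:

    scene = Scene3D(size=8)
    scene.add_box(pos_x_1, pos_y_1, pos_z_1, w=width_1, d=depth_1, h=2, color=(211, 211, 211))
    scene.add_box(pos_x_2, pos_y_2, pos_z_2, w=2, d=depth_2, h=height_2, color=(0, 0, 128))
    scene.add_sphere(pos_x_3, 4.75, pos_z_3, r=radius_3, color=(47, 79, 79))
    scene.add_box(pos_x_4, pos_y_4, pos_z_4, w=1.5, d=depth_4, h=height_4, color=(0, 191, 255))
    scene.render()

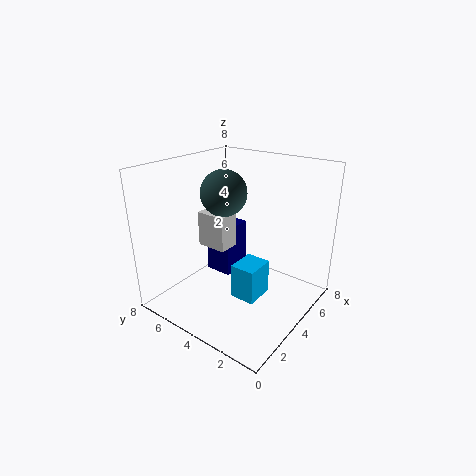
pos_x_1 = 3.25; pos_y_1 = 4.5; pos_z_1 = 3.25; width_1 = 1.25; depth_1 = 1.75; pos_x_2 = 5.25; pos_y_2 = 5.75; pos_z_2 = 0.25; depth_2 = 1.75; height_2 = 3.25; pos_x_3 = 3.75; pos_z_3 = 6.5; radius_3 = 1.25; pos_x_4 = 1.75; pos_y_4 = 1.5; pos_z_4 = 2; depth_4 = 1.25; height_4 = 1.75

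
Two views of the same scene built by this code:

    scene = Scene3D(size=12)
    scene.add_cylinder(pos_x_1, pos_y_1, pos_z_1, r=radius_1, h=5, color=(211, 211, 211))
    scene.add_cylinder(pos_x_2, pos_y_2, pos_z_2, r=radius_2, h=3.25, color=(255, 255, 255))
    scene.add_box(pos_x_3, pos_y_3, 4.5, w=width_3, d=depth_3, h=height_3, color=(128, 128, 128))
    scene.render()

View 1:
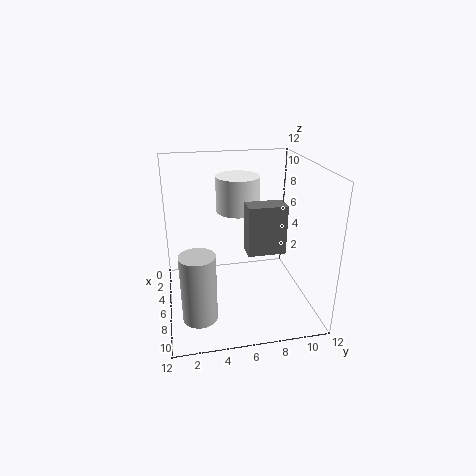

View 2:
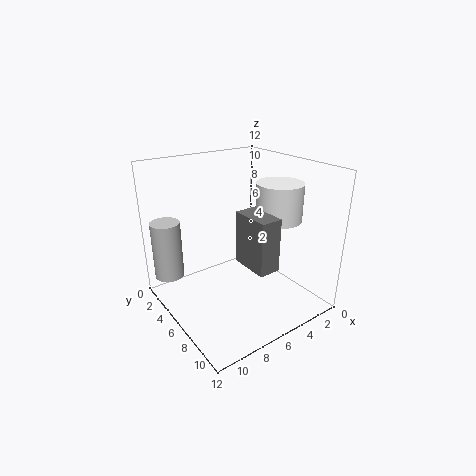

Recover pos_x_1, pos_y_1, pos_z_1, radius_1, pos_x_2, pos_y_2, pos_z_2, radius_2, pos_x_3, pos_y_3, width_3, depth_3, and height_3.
pos_x_1 = 10.75; pos_y_1 = 2.25; pos_z_1 = 2.25; radius_1 = 1.25; pos_x_2 = 2.25; pos_y_2 = 6.75; pos_z_2 = 7; radius_2 = 2; pos_x_3 = 5; pos_y_3 = 6.75; width_3 = 1.75; depth_3 = 3.25; height_3 = 4.25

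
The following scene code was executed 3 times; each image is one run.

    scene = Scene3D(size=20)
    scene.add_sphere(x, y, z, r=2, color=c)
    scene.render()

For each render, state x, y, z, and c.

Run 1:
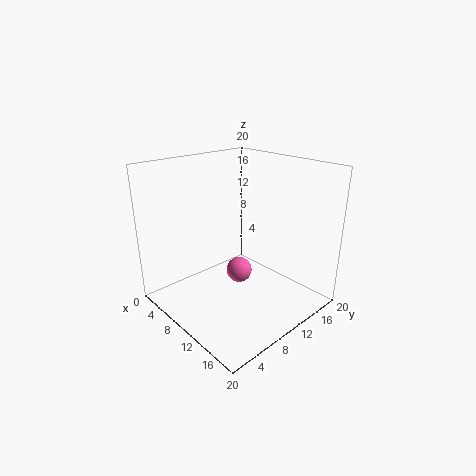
x = 7, y = 13, z = 2.5, c = 'hotpink'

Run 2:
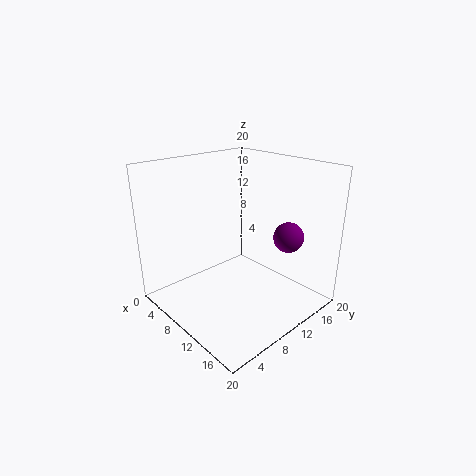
x = 16, y = 13.5, z = 11, c = 'purple'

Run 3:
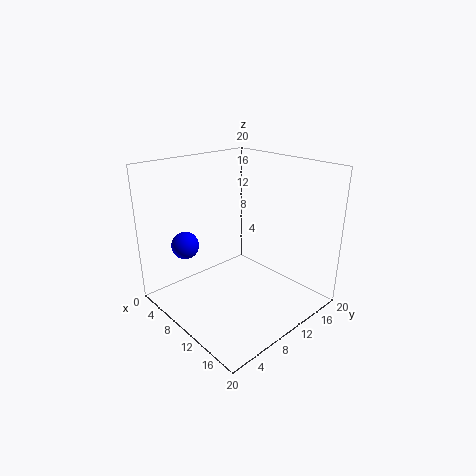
x = 3.5, y = 5.5, z = 8, c = 'blue'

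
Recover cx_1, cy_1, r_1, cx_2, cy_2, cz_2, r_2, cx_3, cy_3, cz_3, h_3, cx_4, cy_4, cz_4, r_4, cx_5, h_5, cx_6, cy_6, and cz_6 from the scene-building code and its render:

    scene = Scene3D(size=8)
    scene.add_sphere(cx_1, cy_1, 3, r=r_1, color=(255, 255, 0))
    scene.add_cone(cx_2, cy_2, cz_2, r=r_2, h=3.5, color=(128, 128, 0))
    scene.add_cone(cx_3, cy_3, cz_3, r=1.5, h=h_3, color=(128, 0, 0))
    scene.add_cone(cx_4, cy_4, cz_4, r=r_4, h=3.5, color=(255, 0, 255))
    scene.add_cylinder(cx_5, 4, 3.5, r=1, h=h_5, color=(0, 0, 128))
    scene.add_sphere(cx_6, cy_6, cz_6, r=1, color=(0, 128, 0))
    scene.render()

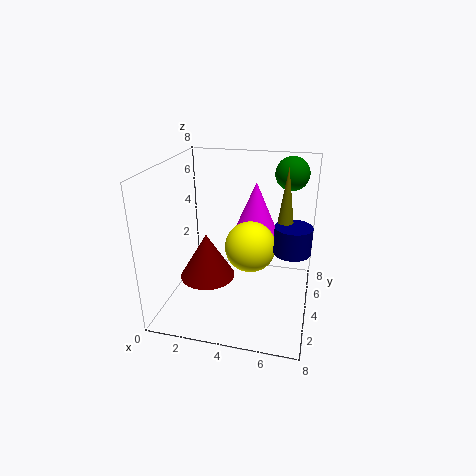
cx_1 = 4.5, cy_1 = 5, r_1 = 1.5, cx_2 = 6.5, cy_2 = 4.5, cz_2 = 4.5, r_2 = 0.5, cx_3 = 2.5, cy_3 = 3, cz_3 = 2, h_3 = 2.5, cx_4 = 4.5, cy_4 = 6.5, cz_4 = 3, r_4 = 1.5, cx_5 = 7, h_5 = 1.5, cx_6 = 6.5, cy_6 = 7, cz_6 = 7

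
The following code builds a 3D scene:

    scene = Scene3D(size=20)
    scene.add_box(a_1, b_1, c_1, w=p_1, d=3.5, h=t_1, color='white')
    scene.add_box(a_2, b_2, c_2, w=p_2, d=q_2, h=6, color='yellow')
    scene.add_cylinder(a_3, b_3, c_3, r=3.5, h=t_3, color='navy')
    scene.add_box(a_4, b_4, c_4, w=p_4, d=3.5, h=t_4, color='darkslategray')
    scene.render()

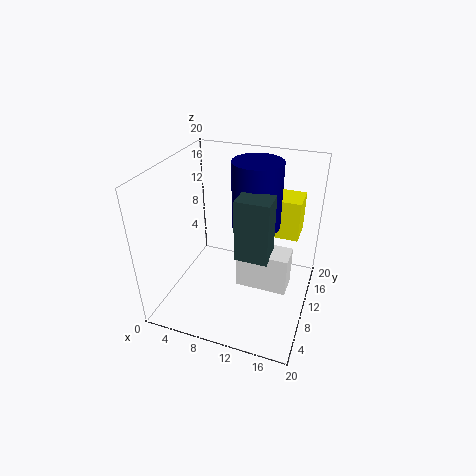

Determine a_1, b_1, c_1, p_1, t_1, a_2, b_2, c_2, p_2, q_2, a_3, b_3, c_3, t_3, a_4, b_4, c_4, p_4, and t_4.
a_1 = 10.5, b_1 = 8, c_1 = 3.5, p_1 = 7, t_1 = 5.5, a_2 = 13.5, b_2 = 15, c_2 = 8, p_2 = 4, q_2 = 4.5, a_3 = 11.5, b_3 = 13.5, c_3 = 10.5, t_3 = 9.5, a_4 = 10.5, b_4 = 7, c_4 = 8.5, p_4 = 4.5, t_4 = 8.5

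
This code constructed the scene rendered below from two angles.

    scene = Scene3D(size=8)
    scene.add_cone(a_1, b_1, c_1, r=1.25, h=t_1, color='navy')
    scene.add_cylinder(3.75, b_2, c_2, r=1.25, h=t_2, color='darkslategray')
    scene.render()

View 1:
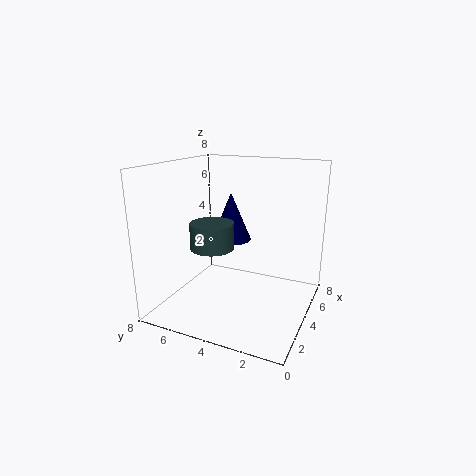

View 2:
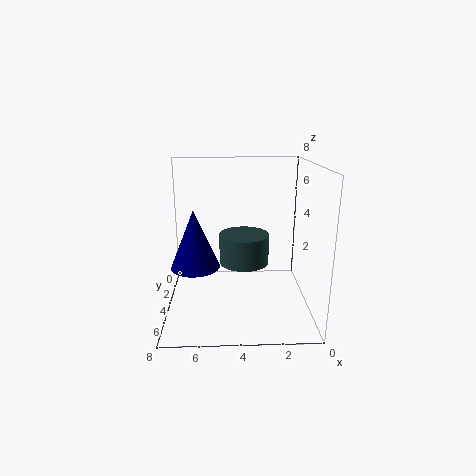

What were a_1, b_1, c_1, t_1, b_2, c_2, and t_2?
a_1 = 6.25
b_1 = 5.5
c_1 = 3
t_1 = 3
b_2 = 5.5
c_2 = 3.25
t_2 = 1.5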